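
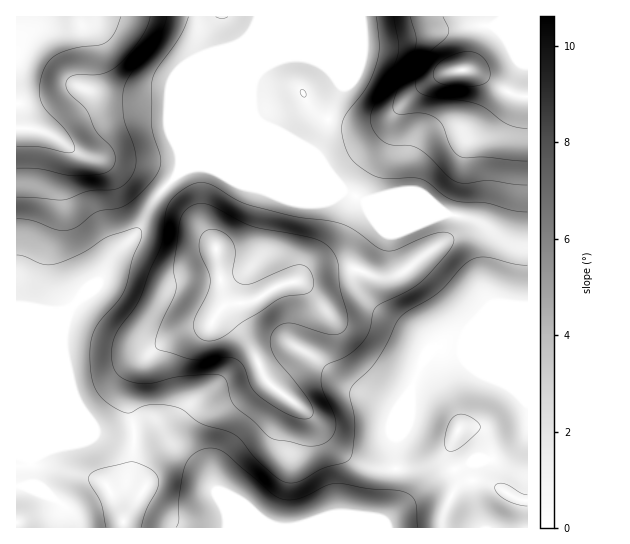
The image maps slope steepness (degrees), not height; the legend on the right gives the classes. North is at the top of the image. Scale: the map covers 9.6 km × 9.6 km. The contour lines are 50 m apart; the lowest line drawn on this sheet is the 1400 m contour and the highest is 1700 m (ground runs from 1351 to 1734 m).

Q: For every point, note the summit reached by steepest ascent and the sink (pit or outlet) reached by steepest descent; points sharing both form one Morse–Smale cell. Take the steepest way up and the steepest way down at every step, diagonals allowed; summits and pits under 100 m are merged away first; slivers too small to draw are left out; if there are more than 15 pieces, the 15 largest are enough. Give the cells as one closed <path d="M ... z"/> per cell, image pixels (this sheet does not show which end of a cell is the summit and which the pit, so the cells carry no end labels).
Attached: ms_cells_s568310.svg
<path d="M206 167l-20 1-13 10-21 25-16 31-21 20-18 31-10 10-10 6-8 9-37 89-1 62 20-13 19-4 24-11 56 2 19 6 35 30 20 35 5 22 136 0 12-4 8-6 8-15 3-13 0-53 15-34 0-13 12-28 14-15 6-2 85 1 0-27-33-14-6-8 0-16 10-31-2-8-11-15-12-7-27-7-9 3-41-1-100-43-72 0z"/><path d="M527 16l-268 0-6 19-44 106-26 28 23-2 19 5 72 0 100 43 41 1 9-3 27 7 18 13 7 14-10 34 0 16 3 5 3 3 32 14z"/><path d="M258 16l-242 1 1 439 14 5 1-62 37-89 8-9 10-6 10-10 18-31 21-20 21-39 52-54 47-112z"/><path d="M451 345l-14 2-14 15-7 13-5 15 0 13-15 34 0 53-3 13-11 18-16 7 162-1 0-180z"/><path d="M103 433l-9 0-24 11-19 4-20 13-10-5-5 1 1 71 211-1-1-14-19-36-30-29-17-11-11-2z"/>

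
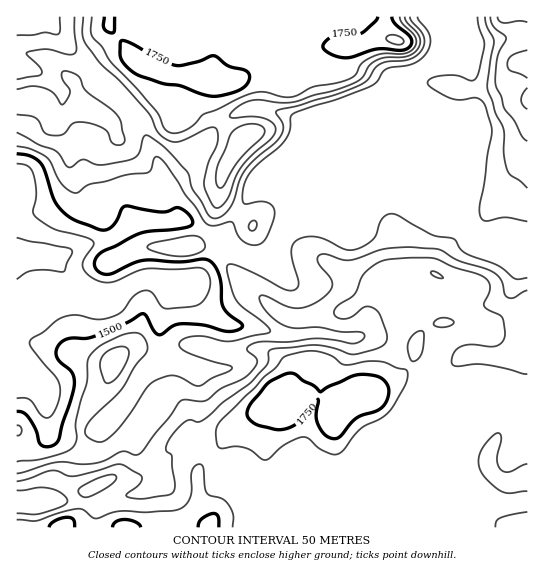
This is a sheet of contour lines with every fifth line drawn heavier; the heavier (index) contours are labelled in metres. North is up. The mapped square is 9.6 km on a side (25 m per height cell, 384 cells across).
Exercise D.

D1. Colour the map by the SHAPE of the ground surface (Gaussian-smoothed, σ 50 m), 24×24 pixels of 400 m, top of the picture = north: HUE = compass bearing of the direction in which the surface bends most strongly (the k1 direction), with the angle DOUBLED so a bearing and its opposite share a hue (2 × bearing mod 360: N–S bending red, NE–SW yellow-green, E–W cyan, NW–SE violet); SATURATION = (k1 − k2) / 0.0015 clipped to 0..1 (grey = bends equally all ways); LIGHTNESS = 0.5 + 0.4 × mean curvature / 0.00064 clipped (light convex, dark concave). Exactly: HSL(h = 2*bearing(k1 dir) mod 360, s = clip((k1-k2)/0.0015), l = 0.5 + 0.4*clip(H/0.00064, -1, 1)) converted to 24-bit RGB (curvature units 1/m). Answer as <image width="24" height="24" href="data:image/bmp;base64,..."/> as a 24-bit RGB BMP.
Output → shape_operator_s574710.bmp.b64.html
<image width="24" height="24" href="data:image/bmp;base64,Qk32BgAAAAAAADYAAAAoAAAAGAAAABgAAAABABgAAAAAAMAGAAATCwAAEwsAAAAAAAAAAAAAHyX/Qnz/+8nmHja3e9bjqpHinHzXjGTRfJC82q6wSkaSi26Tf3+Af4B/f4B/f3+Af3+Af4B/f3+Af3+Ae3eDYICsWsG5c5bJzMYJIjcFb78A+FpQJ2QNSl8dZHA1RC4tx9lPnXg+iVFug3tlen9zf4B9f4B/f4B/gH+Af4CAf3+Af3+AfYB+gXBTkTYhiY8UiF333dD7TKDXX3LX+c/8YVDenWucQkqB3dijTlBvf25qnnloZ5iWbWuSjIRhcIFxf4CAgH+Af3+AgH9/f36AlT2feuS+i3jeRJ8ZK1EbsD4jV3c2lZcvdjJHwW2SUZSPr3xlsGaCbWB0q6NzYHxKYkFMuHZJIqg7eH9+f4B/f3+AiXZ7bIF/XZSsuZFtOnRCreK5IRxyyYlnZJs+SHdsp2t2QId3zI6qSG6ZyIq2pm+kloFtsHx4Ml2FqsW10X6GG1chVH9Wf3+AiWx1inVwUnhataF2X2SI1XJcIh1Hs2F+5ZaJIWZFVmebpJNhRKRUWnu9ZmSkxX7a1KXTpbm6SmW1bWSovXGTzpfPI72DT259l3WDhXaSfpSekJ55X26HkHBNWURqPmxR2I1/2J5vDl5Vw5O9isWsNjdkX6B+R3OU25zD1Kq7eGukTH+yqpfGs63I2ZzUI22Oa6mphoivgXqgkImocm21fWNqiUCBTK9uSn279N7XL26EIXAujV8qX0YoW24eFigNPWYV2ptkxW6eT7WXO7u7t5KrrlORzFFyP4JYWHhOeoVidpBUdFNHcXOiT4zEudXcL4m43Ku57KzmJTbGooDOrsDkoMDwkov3meH8Avc//PsK9CsTWScRalAnkzRCyrCckVp/b25Sd3VPiaRgTWSMinl/X4RlfJhSUIViTHlW1YRiKC+FbrJ/pKJVXB8YMSkJPCMC7voFK+0MsRYip75JMXZoZ612dKRwxHvSmJfYj6TNjZm4Qzx7gXJ7g49+dqKCe15PP08ysbxxulSFb3ZJeEdmtz2rqYW1pOvhbsnOjEyYcGC01pnCgV6sW5diZ4pegX88eVYmjp40OJVGXja9e4Gfj66sii9cmhUgdbwhE1MKh1ojcnc+RlEyeTpQwe/OZ8KUYixHf1xGZnpMcZxZrYCstHmVj0mRYaTLqtXt09nwlZrZHWd5hYokaUwhLCWXoaHn8dX2xmTkviPG7E8tEJtcNv+osJoqdVM1W0d+l6+wmtLRVJ7ZkILBopzNiJjfqNffP59GckoheRsXfVlckWeiiWKjX4M+Nm0SKoEJUVfZj6Tvnqj7/63+dy1LwiZqV9hcLoKJY8JstIgzU0EmRWMkpY8xaK46eIpArzZPgFNmeoBzgH13d3Wun2qjqHyihsS7iYq4RW0mb3YhTFMZYAkX3P9XBNi/5cDQP1KPfYBogHt2gH9/SnqBndGLkzQzeFNLcoBesUyUmXdfhWJXWlF2pVOBor96j5tleWpVXVyIoK6PWiB6YYy2+vLRAF9Zm4A/kFV9f4B/f4B/f4B/f4B/f4JfgHx7gIB/f3+AQ1GLv4mRdnmVTzNPi1BRztackFZ3iYNiUoBaSaqQVi2ZPKm/+9/Qo2AWHlhFf4B/f3+Af4B/f4B/f4B/gIB/f4CAf3+Af3+APEl0upyCind8ZzBpLbw9ncl0b1epvpK3lMmvMA06gd1HI29iy11Y/8zXGHxGFWU2f4B/f4B/f4B/f4B/f4B/gIB/gIB/f4CAPk94t4R8pGtpWXPFssnTbJ6vS2RIhL54p1i/mQ277e7EJ41qEYBd9Nb169H6N3b/UWN+f4B/f4B/f4B/f4B/f4B/f3+AgIB/WV18hjcuvJdqZMC3SsB1l0y1sdfkd73dNwMoSeBZk9GH2i6ie7YeETMAMyIATBcAFi4FKkkNYn1Tf4B/gIB/f4B/gHl4fmpBSSBQuF1soMCUq5ro5zHjc69In68+LAcWv6gvg81QjjU+ncRnrYrWwafmRH/s3tT3zK/xxY32Q8YAAHAUUpWCilujjjjVu9LqIgzVydp4aK5fX1kgX7wujcLQnR5vmC2wu+nXp9fnXYDYopfUdrbLtnfLj0u4VnCKzoykdE6P6oyI1DgVJi0GGUIAN41Bi31NISBZ3ZSKqoq4d5XRZM6OVw1DtT1ObdiShc2Uek9McWpUWXRPupVea0xJgmxiZ4OConGlnHvFtarc7pv/28z/zPv/AEJ5f39/LzZhZsUgvrladnVGgWxNLSZtzqehrdeYbnJTe2lqgXNycIhriHZgfHaAkpF9coJ+Wn1kgnxdkYJcS31nrf9wqoMAZApof3+APhJy89y0KdeX"/>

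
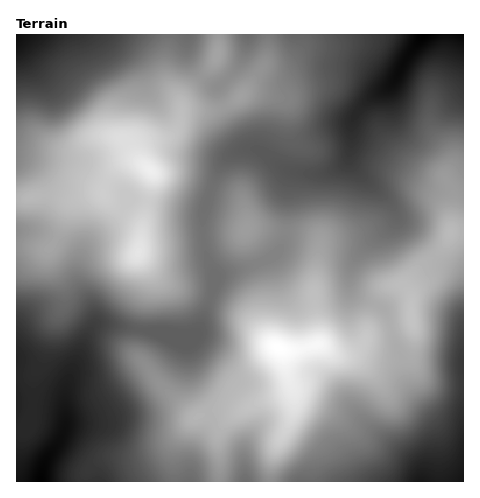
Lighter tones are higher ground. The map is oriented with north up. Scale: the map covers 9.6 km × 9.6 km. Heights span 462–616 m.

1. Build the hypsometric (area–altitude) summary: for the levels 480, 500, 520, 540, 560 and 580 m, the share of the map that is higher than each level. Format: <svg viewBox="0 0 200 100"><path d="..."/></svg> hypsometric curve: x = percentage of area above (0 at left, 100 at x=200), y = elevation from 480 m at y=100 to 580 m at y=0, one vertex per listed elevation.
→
<svg viewBox="0 0 200 100"><path d="M193 100l-23-20-29-20-40-20-44-20-37-20"/></svg>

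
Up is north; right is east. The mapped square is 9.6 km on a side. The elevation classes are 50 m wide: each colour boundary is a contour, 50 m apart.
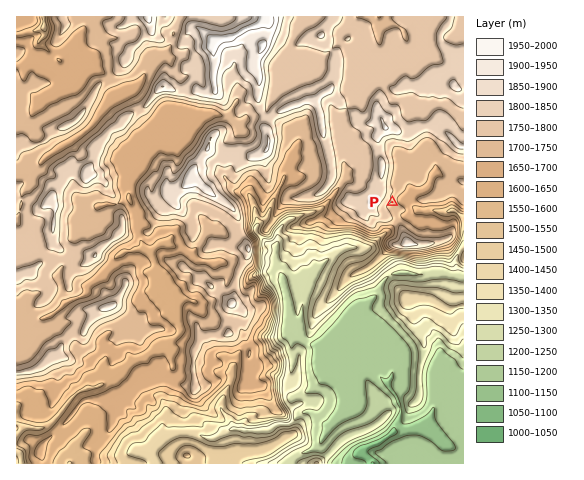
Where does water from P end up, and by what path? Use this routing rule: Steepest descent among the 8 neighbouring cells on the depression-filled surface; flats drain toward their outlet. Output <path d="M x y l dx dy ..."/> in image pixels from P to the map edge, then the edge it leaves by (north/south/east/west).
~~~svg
<path d="M392 202l13-1 4 3 10 6 37 1 7 6"/>
exit: east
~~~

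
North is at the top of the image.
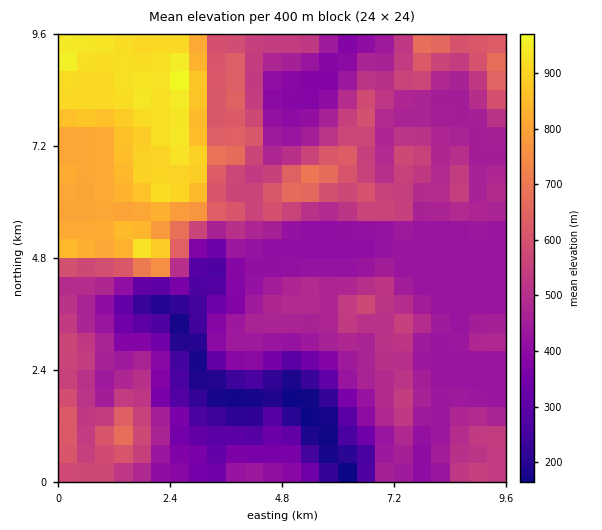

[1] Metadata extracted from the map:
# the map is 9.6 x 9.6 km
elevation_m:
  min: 160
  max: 1000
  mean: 520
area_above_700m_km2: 15.5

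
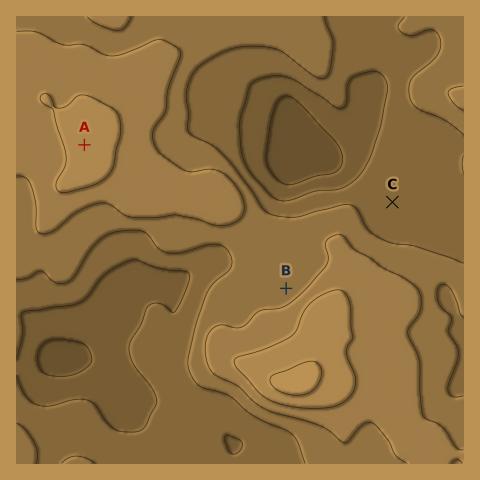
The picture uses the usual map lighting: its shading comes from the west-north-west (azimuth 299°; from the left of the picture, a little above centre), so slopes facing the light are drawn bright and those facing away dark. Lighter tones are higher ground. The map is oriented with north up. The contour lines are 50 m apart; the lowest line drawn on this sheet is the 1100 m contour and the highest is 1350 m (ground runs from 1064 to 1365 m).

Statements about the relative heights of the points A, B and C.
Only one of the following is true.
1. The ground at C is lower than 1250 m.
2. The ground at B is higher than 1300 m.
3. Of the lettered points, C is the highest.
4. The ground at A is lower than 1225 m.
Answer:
1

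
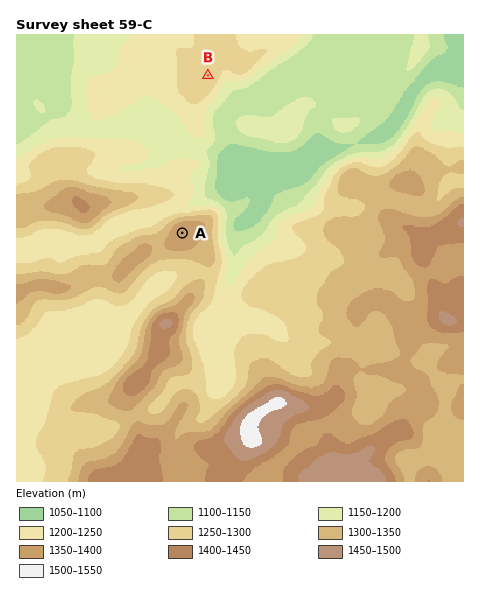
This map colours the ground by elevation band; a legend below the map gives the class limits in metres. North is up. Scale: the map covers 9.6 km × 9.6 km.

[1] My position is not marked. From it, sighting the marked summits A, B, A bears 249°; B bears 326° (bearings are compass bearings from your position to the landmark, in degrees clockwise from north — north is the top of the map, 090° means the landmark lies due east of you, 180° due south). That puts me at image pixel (287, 193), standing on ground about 1110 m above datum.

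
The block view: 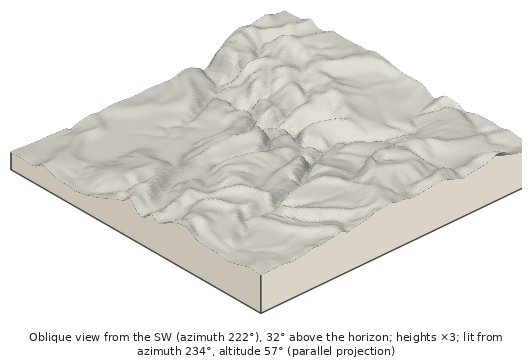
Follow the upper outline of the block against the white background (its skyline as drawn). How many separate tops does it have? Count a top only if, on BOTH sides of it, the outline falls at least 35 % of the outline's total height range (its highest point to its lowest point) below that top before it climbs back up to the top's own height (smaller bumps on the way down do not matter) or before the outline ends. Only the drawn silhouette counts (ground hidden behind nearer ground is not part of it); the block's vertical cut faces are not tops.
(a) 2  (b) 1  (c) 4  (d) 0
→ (b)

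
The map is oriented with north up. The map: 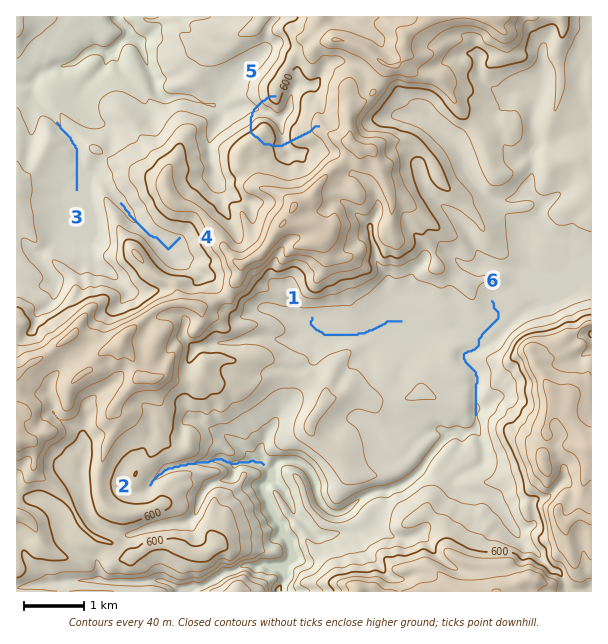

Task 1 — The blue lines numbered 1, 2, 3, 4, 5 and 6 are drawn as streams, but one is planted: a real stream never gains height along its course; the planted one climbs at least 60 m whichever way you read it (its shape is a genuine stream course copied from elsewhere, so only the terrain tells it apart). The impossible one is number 5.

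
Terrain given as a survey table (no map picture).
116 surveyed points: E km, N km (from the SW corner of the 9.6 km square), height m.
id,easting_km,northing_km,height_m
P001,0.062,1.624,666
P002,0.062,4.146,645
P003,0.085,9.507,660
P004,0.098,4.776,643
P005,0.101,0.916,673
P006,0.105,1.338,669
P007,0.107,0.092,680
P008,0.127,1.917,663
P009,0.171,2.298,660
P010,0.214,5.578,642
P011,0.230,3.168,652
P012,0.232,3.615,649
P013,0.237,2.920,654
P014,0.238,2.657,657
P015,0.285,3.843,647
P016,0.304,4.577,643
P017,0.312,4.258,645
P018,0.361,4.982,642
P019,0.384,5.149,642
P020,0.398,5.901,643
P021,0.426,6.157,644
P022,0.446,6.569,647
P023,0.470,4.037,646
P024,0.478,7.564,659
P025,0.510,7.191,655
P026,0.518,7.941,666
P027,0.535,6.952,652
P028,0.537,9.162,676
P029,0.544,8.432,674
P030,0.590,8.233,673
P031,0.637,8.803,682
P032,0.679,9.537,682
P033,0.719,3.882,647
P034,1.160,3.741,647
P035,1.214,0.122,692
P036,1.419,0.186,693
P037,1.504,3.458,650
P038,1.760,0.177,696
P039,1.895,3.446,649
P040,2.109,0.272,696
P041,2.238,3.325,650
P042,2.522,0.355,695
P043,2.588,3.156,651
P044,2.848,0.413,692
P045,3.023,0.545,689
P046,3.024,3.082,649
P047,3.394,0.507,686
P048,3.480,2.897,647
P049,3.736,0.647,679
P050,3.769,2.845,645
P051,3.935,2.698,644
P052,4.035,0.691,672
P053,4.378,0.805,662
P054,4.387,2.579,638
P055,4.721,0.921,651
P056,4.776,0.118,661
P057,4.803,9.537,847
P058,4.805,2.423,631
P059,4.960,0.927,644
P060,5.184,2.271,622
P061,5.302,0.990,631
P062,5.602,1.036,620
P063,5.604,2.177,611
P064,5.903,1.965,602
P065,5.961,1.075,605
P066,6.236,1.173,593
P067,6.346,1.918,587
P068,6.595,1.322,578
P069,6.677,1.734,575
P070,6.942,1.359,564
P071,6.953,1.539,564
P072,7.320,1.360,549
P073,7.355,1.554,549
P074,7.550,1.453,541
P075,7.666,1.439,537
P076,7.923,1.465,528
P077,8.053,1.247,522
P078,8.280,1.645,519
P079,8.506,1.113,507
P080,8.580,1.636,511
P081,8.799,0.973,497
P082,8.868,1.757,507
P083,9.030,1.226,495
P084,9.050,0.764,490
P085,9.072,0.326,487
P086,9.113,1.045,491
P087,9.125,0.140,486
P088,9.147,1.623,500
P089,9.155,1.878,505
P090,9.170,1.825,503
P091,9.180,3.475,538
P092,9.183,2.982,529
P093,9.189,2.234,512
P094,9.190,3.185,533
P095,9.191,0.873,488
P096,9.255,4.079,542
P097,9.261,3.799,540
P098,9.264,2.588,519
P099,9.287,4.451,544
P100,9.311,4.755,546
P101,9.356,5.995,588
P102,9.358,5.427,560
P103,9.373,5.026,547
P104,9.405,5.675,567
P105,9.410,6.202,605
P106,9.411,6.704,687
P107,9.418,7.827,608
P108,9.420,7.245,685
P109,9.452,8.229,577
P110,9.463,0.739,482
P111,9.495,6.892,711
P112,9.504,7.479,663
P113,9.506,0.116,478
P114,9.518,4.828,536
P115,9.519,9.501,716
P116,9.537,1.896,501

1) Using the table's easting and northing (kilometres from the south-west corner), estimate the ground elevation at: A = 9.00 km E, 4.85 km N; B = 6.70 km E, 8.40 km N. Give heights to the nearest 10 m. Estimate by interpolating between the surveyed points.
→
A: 570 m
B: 750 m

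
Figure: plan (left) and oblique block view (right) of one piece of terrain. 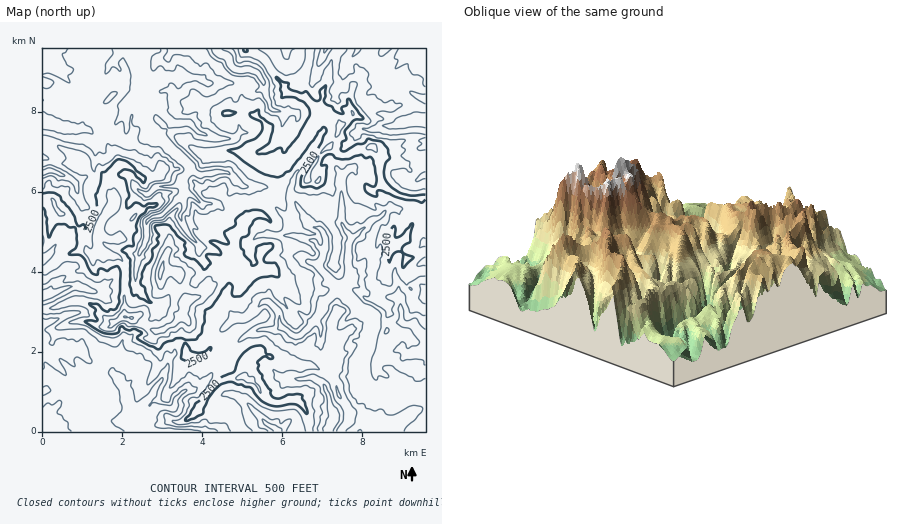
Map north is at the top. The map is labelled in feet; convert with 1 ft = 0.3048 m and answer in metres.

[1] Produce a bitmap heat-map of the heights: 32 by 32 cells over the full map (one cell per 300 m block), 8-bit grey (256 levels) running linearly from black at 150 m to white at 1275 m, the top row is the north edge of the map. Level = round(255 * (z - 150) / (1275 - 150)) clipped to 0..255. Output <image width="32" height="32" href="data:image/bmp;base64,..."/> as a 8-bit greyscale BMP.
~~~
<image width="32" height="32" href="data:image/bmp;base64,Qk02CAAAAAAAADYEAAAoAAAAIAAAACAAAAABAAgAAAAAAAAEAAATCwAAEwsAAAABAAAAAAAAAAAAAAEBAQACAgIAAwMDAAQEBAAFBQUABgYGAAcHBwAICAgACQkJAAoKCgALCwsADAwMAA0NDQAODg4ADw8PABAQEAAREREAEhISABMTEwAUFBQAFRUVABYWFgAXFxcAGBgYABkZGQAaGhoAGxsbABwcHAAdHR0AHh4eAB8fHwAgICAAISEhACIiIgAjIyMAJCQkACUlJQAmJiYAJycnACgoKAApKSkAKioqACsrKwAsLCwALS0tAC4uLgAvLy8AMDAwADExMQAyMjIAMzMzADQ0NAA1NTUANjY2ADc3NwA4ODgAOTk5ADo6OgA7OzsAPDw8AD09PQA+Pj4APz8/AEBAQABBQUEAQkJCAENDQwBEREQARUVFAEZGRgBHR0cASEhIAElJSQBKSkoAS0tLAExMTABNTU0ATk5OAE9PTwBQUFAAUVFRAFJSUgBTU1MAVFRUAFVVVQBWVlYAV1dXAFhYWABZWVkAWlpaAFtbWwBcXFwAXV1dAF5eXgBfX18AYGBgAGFhYQBiYmIAY2NjAGRkZABlZWUAZmZmAGdnZwBoaGgAaWlpAGpqagBra2sAbGxsAG1tbQBubm4Ab29vAHBwcABxcXEAcnJyAHNzcwB0dHQAdXV1AHZ2dgB3d3cAeHh4AHl5eQB6enoAe3t7AHx8fAB9fX0Afn5+AH9/fwCAgIAAgYGBAIKCggCDg4MAhISEAIWFhQCGhoYAh4eHAIiIiACJiYkAioqKAIuLiwCMjIwAjY2NAI6OjgCPj48AkJCQAJGRkQCSkpIAk5OTAJSUlACVlZUAlpaWAJeXlwCYmJgAmZmZAJqamgCbm5sAnJycAJ2dnQCenp4An5+fAKCgoAChoaEAoqKiAKOjowCkpKQApaWlAKampgCnp6cAqKioAKmpqQCqqqoAq6urAKysrACtra0Arq6uAK+vrwCwsLAAsbGxALKysgCzs7MAtLS0ALW1tQC2trYAt7e3ALi4uAC5ubkAurq6ALu7uwC8vLwAvb29AL6+vgC/v78AwMDAAMHBwQDCwsIAw8PDAMTExADFxcUAxsbGAMfHxwDIyMgAycnJAMrKygDLy8sAzMzMAM3NzQDOzs4Az8/PANDQ0ADR0dEA0tLSANPT0wDU1NQA1dXVANbW1gDX19cA2NjYANnZ2QDa2toA29vbANzc3ADd3d0A3t7eAN/f3wDg4OAA4eHhAOLi4gDj4+MA5OTkAOXl5QDm5uYA5+fnAOjo6ADp6ekA6urqAOvr6wDs7OwA7e3tAO7u7gDv7+8A8PDwAPHx8QDy8vIA8/PzAPT09AD19fUA9vb2APf39wD4+PgA+fn5APr6+gD7+/sA/Pz8AP39/QD+/v4A////ABMcJi8yLh0LBx43TEtLWmp7XjYpRGFqJilOMTctLCMXGCIqMjgwIA0LGDpLjYJ+f29NSF1bb3I3G1Y9MScjKyMlJTE3PDYjFRcjNzBzjnFvYFuKkpGRazo/TSANDAgOECQuNjg7OBsgNiNYOj9qgG1zjJ17dHdqM1owCAMEBAMELi8vMzQrGSo8PktuXGV6kKiriGhXT0NLWSECGB4TGycjHycrLS0sNDxTUX9/fHaAmJh/dXNwaWFfJgMiJycuKgsQExowOTlCT29kgZGHgXiFno58a2JaVWM5BhkxJhgRGhseJT9RTWKQqoyEiX57eG13eGBEPU9DYkAUDDcsKRkkQ0VLf66Mja3Nx6+whm9tcl9ONigsKDZSTSkFNzglFCo2UW6QttPgwqm93cKNd2deYm09VE0eKlQrFwUzLSc1UmdncYZ4oa2qmKvWy56Ec3VdTkRiXjwPQR0LKk41RlYXLlRVUWGQj4a1tMnNwpyCjXRebHJnRyQNCTBRVD5UREI4QExnZ4uAkc3Nza2wq5OZjn6Bd2NJHxIOK1tsXGtVb1xcdJOJkXyJ0OLUr5OepJiUmI5tVjcdQxguWHdyfXFje3qUuLiodWis16iGfJGcmIeNeVw6Lh9NG0ZXdoKKc3JxhaO6saGBTY3EnWxoh4+MeY17X002G00fTmB4k4VugHeEkrGwspROgaVzVHmCjZN7Z2JPQjklTSQsVniLi3eNlZGCpqyioklVcj1egIKCkY2BemBIN0pDQUU+XnuChZiohWmLvKaZilsvLk5UZnSDiYNtYkdTW05QYGJUZHSAno9nY4myroBecUoVKFNpbnFxcnNgWmJiWF12fnqDh4ptZE5nhaWeaWpFNxM2WGReRlppdGt/lIRhaX2MlHdfXTExUm93loyCgndgJBgkKDNXd4iQgXyolWdjb4GJZWBNR2BzfV1pj3dcX1EYJGZlZH6PkI+XfpeLenl1iZd2aF5aZ2dbQUlPRjcxESRic3iAjY+KiY2WgKOakJyql3VfS0w9MTMvPTgzFgodTEs3P1Jpg5J/g5GPj6R8bHplW1dIExIYHzM5KCIKFSAgI0Vne298jHx0gJWPqpBgSy4fHR4hNT03Oj0cFgUZGjlCWXeIgol5WVpslZ2Xn4ZWQzYkHCw0Ozc+RCULBQ0lQlJTX3BwcFtmeoWWjm6GXk5HRDknJy0vNj1BQBcCEiguQjc+UFxaOXGPhHaEWmhZQz02LCchIic1OzI3GwMMEQ8cIDlHREEzfHd5ZXVaTlRBNTYsJBQYJTA4IicPCCgzJjpCTCcoL2RnV2dnWVY1RTkxJiIYDB0oLjIsEQUHJEZIT08gH2V4bVhBXWw4VzcvMCQjFw4="/>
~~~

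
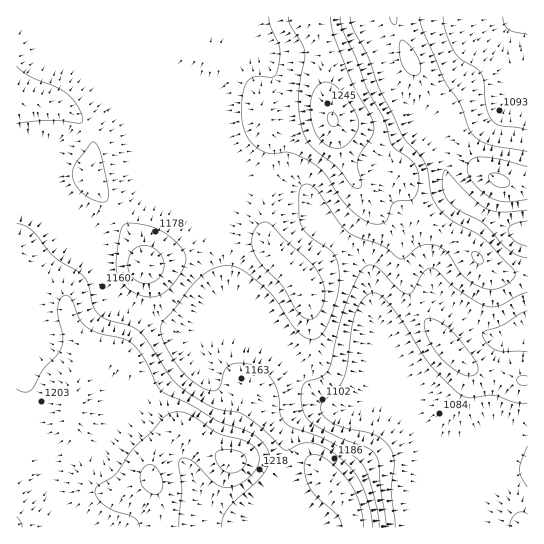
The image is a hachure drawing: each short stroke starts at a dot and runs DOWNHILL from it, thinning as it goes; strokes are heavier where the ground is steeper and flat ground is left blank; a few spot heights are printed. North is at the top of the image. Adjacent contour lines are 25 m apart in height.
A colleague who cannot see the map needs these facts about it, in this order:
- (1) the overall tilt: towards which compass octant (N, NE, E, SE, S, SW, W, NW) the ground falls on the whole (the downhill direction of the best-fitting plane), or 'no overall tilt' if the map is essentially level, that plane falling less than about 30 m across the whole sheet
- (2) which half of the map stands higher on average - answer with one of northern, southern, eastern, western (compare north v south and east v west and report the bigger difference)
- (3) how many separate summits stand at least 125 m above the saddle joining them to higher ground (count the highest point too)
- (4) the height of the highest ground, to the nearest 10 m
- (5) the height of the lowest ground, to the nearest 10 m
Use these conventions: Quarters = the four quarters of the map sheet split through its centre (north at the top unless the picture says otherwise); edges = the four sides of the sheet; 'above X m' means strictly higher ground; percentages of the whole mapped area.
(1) Overall the map slopes down towards the east.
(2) Taken as a whole, the western half is higher than the eastern.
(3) Counting only tops that stand 125 m proud, the map has 1 summit.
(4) About 1260 m is the highest elevation on the sheet.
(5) The lowest ground is at about 1070 m.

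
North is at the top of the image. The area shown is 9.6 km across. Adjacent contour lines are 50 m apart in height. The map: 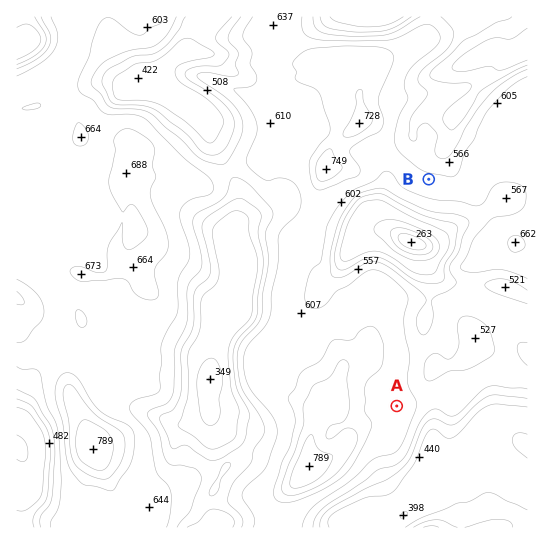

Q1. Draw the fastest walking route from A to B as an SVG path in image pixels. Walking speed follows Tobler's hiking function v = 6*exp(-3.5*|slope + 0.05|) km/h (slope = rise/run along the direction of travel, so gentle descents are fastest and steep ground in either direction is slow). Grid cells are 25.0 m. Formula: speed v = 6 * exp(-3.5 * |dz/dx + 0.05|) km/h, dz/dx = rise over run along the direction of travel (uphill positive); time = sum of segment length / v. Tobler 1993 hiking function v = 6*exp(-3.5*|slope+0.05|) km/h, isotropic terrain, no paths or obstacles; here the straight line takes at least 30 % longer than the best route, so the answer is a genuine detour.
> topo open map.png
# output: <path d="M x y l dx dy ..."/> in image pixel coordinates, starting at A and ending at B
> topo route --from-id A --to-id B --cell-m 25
<path d="M397 406l10-21 0-4 34-67 0-15 2-5 6-5 2-6 0-2-4-8 0-7 10-19 0-22-3-6-11-10-14-30"/>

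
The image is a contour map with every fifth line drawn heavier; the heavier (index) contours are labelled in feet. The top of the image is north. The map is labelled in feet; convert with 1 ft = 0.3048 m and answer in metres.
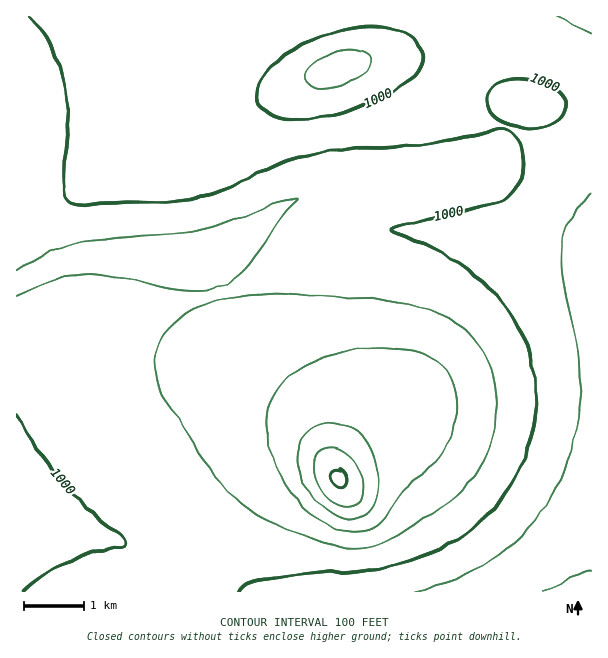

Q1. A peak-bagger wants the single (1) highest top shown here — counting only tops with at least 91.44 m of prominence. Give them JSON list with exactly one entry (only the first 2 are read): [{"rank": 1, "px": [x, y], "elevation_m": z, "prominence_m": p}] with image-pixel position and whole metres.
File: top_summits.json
[{"rank": 1, "px": [339, 480], "elevation_m": 461, "prominence_m": 219}]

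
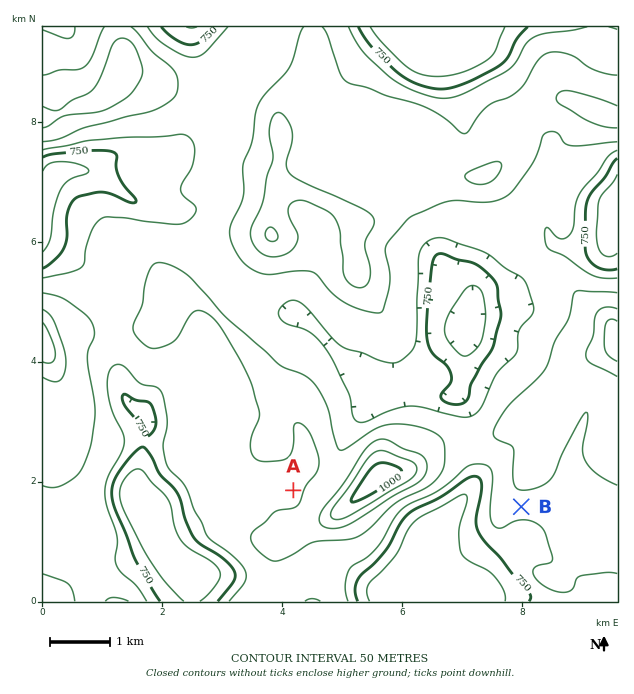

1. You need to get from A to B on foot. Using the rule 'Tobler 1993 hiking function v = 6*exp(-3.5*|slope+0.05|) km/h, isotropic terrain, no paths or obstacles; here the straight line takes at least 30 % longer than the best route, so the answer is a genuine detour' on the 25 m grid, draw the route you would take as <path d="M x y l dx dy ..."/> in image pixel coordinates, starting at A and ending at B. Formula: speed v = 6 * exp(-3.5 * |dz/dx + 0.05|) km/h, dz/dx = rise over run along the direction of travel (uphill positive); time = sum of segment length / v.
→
<path d="M293 490l51-25 21-21 15-8 11 0 12 6 24 0 15 8 19 0 27 13 6 6 14 27 7 8 6 3"/>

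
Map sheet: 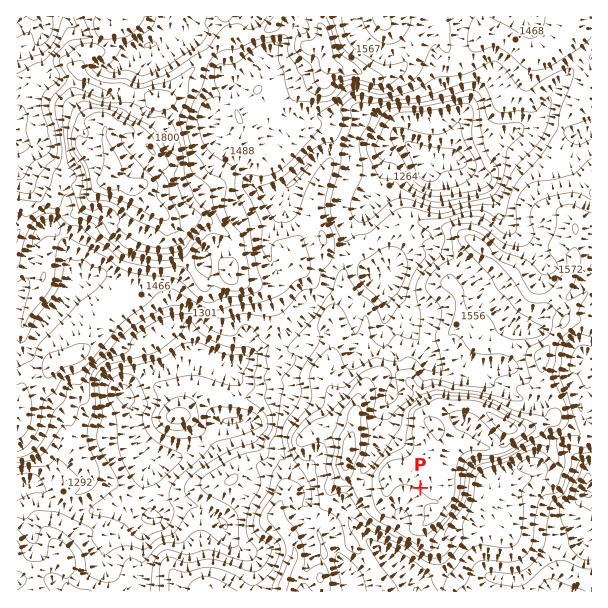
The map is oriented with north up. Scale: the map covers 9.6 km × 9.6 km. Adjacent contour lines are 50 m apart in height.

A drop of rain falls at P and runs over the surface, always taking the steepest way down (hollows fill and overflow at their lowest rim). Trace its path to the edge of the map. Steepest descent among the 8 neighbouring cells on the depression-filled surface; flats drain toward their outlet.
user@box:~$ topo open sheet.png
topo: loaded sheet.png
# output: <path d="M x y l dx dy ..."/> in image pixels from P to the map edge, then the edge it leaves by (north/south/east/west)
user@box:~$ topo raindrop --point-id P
<path d="M420 488l-18 19 0 17-16 16 0 14 16 18 0 1 11 11 0 1 4 6"/>
exit: south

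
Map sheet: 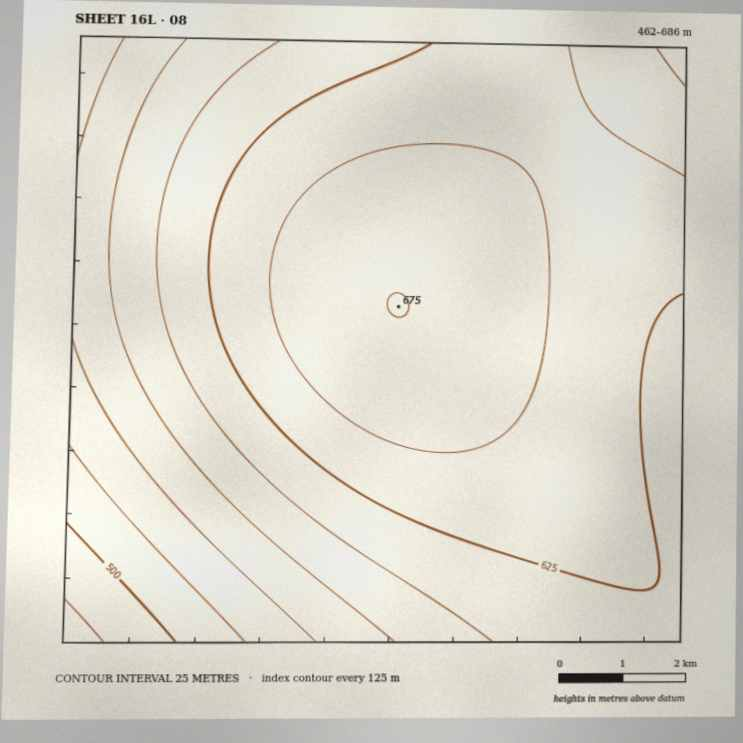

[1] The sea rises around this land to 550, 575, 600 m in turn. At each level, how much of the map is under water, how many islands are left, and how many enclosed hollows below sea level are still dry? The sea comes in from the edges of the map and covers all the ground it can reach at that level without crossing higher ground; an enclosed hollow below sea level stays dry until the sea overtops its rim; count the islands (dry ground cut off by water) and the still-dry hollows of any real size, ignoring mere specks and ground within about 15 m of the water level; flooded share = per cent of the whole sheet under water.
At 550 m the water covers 9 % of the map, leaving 0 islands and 0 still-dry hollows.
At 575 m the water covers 17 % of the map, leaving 0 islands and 0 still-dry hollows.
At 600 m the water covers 27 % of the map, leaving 0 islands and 0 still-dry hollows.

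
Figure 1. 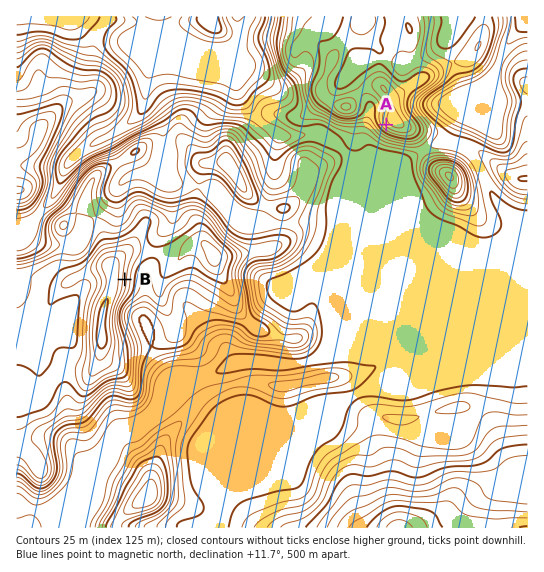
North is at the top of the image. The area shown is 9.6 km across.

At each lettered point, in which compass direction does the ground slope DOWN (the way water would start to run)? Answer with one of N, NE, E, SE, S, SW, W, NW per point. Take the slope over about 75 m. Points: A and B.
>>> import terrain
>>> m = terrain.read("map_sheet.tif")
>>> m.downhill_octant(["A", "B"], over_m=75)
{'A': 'SW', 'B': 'E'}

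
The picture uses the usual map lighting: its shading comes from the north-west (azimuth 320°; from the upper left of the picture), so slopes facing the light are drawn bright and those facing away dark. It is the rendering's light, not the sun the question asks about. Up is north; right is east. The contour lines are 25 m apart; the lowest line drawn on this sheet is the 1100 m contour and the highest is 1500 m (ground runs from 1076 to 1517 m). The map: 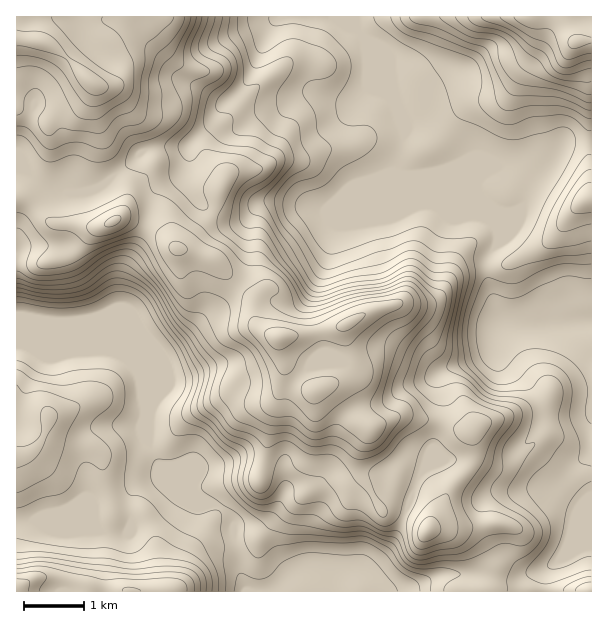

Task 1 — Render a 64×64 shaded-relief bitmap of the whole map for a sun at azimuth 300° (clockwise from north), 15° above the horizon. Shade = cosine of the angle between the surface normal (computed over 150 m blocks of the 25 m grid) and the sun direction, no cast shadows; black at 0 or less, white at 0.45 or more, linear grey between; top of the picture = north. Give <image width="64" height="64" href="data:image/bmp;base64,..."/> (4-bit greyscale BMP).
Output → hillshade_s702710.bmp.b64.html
<image width="64" height="64" href="data:image/bmp;base64,Qk12CAAAAAAAAHYAAAAoAAAAQAAAAEAAAAABAAQAAAAAAAAIAAATCwAAEwsAABAAAAAAAAAAAAAAABEREQAiIiIAMzMzAERERABVVVUAZmZmAHd3dwCIiIgAmZmZAKqqqgC7u7sAzMzMAN3d3QDu7u4A////AIZWeJmavMu7qXQiJFeIiZmZmZmZmZmry6qpmHiZq97uuXeJqqq8zMzLlkM0aId4mZmZmZmZmImqqZmYd4ibze7tyqq7u7vN3cyoZUV4h3eJmZmZmZqoZWeIiZhlZomsze7cu7u7urzMu6l2ZnmHZ3iIiIiJm8pjNFVniHZEV5qrzMu7u7uqq7qpmYd3iZdmZnd3d4ib3YMkREVnd1M1iZmqqqqqqpmrupmZh3ial2ZlZmVVZ3jPtjRERFZ3UyR4mZmZmZmZiJqpmJmYeJuph3ZmZURXZq7pVVVWZmdkNGiZmZmZmZmIiZmImZmImqmYd3iHVGh1ffyGZniYh2ZVaJmIiZmZmZiJmIiZmYiamImHeJmHiYVr7Zh2eamYh3d4mWd4iJmZmJmIiJmZmamFaadnmpiZl2nNqGVomYiIiHiJZmd3iJmIiYiJmZmau4RIqXeKqZmHaLy5ZFaHd4iIiIhmZ3Z4mIeIiJmZmqzdlTaqmJqpmIh3m7qFRGZmd4iIiHdndniIdneImZmazf+3RomYmqmIiHeKu6dDRVVneIiId3dmeIh2d3iZmZrN/9hniYiJqXd4h4maqXRFZlZ3eImHdmZ4iHZneIiJmrzv2WeZh4mYZVeHeJmqhkRndmZ3iZh2ZniIdmeJh3iaqrzJZpmGaJljJGd4mZmGM1eHZmZ4qpdmeIiHeJmYd5qpialmiYVXmYQRNneJmYYyNoh2ZmeqqGZniId4mql3i7qHmGV5hVeJlzEkVomphkIkaIdmZ6qoZWZ3d3iaupiKu4iIdnmWV5mYZDRWeaqYZDNHh2Z3qql2ZmZWeJrMuqq7qZl2eZdWiZiHZVeJq6mHVEZ3ZWequoiHdlVnib3u26qqupeJl1Vnh3iXZ5q7qaqXZ4dVZ5q6mZmHZVeZrf/+uqvMqJqXZVZlVoh3mrqIm8uZl1Rnmqqqqph2Z5mb7//ams25mql2ZmQjZ3iaunaLzLuoZWeJqru7qYd4mZrP/+yqvcmJqph3ZCI0V5qpdnq8zLl2d4iau7u6mIiZms3u7Lq8uXiZmZh2MjM1aIdmirvMuYd4mJmqqqqZmZmb3cy7u8y4d4mZmHZTMzRVVVaJq7uqmIiZmZmZmZmZmZvdypmau6dmeIiHdmQzNFMiRomqqqmZmJmZmZmZmZmZrN3LqZm7p2ZniHZWZUM0QxI2iZqqqZmZmZmZmZmZmZq8zLu7qru5d3iIdURVUyNBATaJmZmZmZmZmZmZmZmZq8y6qrzMu7uqu7uWQ0RTIzEANoiZmZmZmYiIh4iImZm93amZrNyqqqve7sp1REMiMAAleIiIiIiId2ZVVWeIms3tqHibzKiIec///sqHVDMxABR4iIiIiIhlVDMiJFeJveyXeJq7mIdVnf///+ymRFQAA2iHd4iIiGVDMiERNXm93Jd4iZqphkNr//////pmhyADaIdmeIiIdlMzIQE1eazLh3iIiaqGQ1nf/u7//HeaYhNodlVneIipdUMhATaKvLqHiIeJqoZEV73d3e/9mKuFNYmHZVZnd8yodkEAJYrMuXeIh3mpdVVXm8zMzv2Ym5dWmph2VVZmvMqZdRAUesy5h4mHeahlVWeavMy83KiaqGaKuph1VWarupmYQQJYvLqIiYiJqFVmZ4mru7zMqZqph3mru5hmZqqpiJqEITarupiIiImoVWZniZqqu8ypmaqYiJrMyodmqqmZq7ljJYq6mIdmeahVZ3iJmZmqu6mJmqmJmbzcl2aaqqqs3bdEiqmImGVXmFVniImZmZmaqZmZmZmZrN7JdomZmqvN23V5qIiZdDV3VGeIiZmZmZmZmZmZmYmb3uuHeIiZmqzcl3mYiJl0I1VEVneImZmZmZmZmZmZiJrO/sqIiImZmruoiIiJqoUiMyJFZniJmZmZmZmZmZmYiazv7JmIiIiImpiHeJqqp0MyATVWZniZmZmZmZmZmZmJq9/tmZiIiIeJmYdnirupdmQQJFVWZ4iJmYiZmZmZmZmazu2ZmHeIh2aJmGaKu7qYh1M1ZVZnd4iZiIiJmZmZmIm93ZmYZniHVFiYZoqqu6mZhlZ3Z3d3eImYiIiJmYiIiKvMmqhmeIdTRndleamaupmYZniIiId4iZmIiIiYiIiImruaqGZnd1RFVURHiImqmJl2eIiZiIiJmZiIiIiHd4iKqompeHd2VVVVQzRoh4mYiYdniJmYiImZmYiImHZnd3mpeKmZmGVFZlZlMkeId4iJmHd4mZmIiZmZmZmYdmZmeJl4qqqodUVVVnZSJYmHd3iIh3eJmYiZmZmZmamGZmZniHiaqql1RERGZ2QjWJh3d4iHd4iZmZmZmaqqupdmZneIeJqruoZUQ0VmZTM1eYZmd4d3eImZmZmZqqu7qHZmd4h3iau6h3ZDNWZmVCJImGZnd3ZniZmZmZmqq8yph3dmd3eJq7qIiGQ0Vnd2Qiaqh2Z4dmeJmZmZmZmrzLmImXVWd4iaqYiZhTNFZ4h0NIu5d4iHZ4mZmZmZmavcupm7lUR3eIiIiJmGVERFeJdEesuYiYd3iZmZmYiIisy6may3RHiId3iJmHdlUyJGh2Vpu6mZiIiJmZiIiId4q7upm8l2mZh3eJmYd3ZTECNWZmirupmIiJmZmHeIiHZompiKu5iZmYeImZiId2QQAjRWeJqqmZiZmZqpd3iZhmeJmHmqqYmZiIiJmIiHdSABI0V3iamZmZmaq7qHeJmYd4iHeJmZ"/>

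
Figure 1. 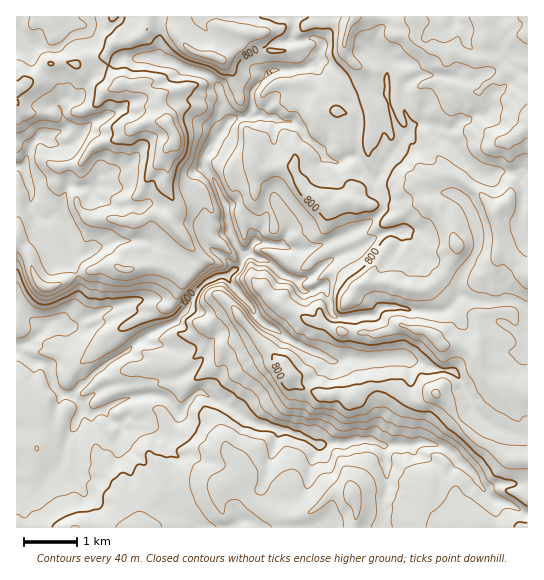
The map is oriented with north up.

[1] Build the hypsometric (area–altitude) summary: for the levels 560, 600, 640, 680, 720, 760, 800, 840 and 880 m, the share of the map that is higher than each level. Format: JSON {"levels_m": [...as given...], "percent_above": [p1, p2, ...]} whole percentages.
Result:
{"levels_m": [560, 600, 640, 680, 720, 760, 800, 840, 880], "percent_above": [91, 86, 80, 73, 62, 48, 32, 17, 4]}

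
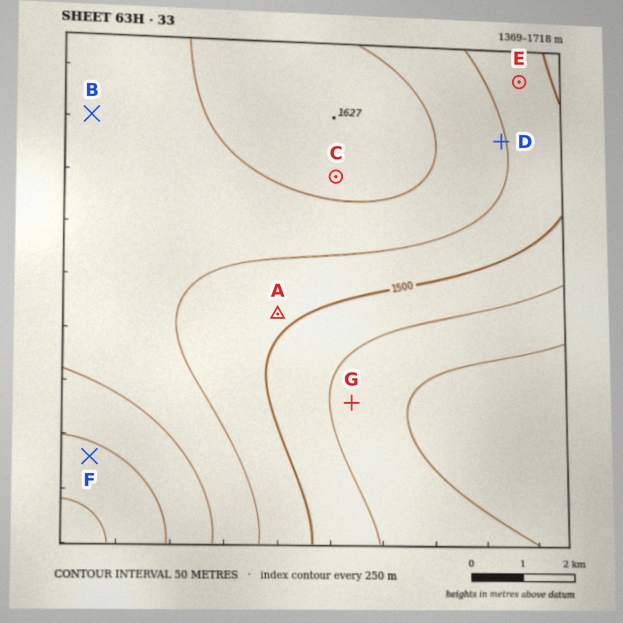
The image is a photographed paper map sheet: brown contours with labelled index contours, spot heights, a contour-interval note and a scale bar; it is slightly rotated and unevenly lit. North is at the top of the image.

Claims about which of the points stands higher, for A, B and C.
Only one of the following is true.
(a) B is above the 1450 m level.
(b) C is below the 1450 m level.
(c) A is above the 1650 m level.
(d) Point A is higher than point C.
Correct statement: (a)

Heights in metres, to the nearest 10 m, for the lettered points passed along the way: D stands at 1550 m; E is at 1520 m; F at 1660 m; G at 1430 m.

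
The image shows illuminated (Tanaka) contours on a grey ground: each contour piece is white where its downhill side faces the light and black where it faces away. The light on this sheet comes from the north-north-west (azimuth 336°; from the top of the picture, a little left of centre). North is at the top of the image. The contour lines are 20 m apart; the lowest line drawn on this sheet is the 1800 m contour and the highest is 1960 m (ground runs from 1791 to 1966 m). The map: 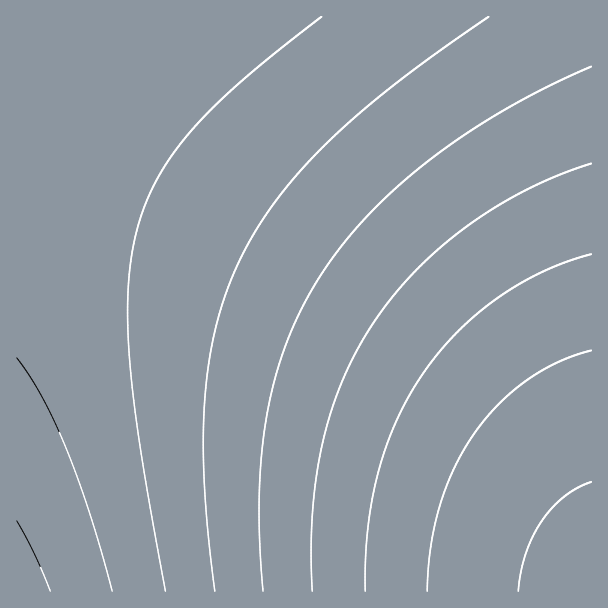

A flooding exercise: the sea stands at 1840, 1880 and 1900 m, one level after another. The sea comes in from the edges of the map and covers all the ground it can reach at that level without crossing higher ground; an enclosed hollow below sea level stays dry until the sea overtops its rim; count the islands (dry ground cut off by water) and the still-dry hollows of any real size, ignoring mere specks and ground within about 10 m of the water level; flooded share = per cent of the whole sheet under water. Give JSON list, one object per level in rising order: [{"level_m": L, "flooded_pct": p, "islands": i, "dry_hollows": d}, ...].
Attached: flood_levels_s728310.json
[{"level_m": 1840, "flooded_pct": 26, "islands": 0, "dry_hollows": 0}, {"level_m": 1880, "flooded_pct": 59, "islands": 0, "dry_hollows": 0}, {"level_m": 1900, "flooded_pct": 72, "islands": 0, "dry_hollows": 0}]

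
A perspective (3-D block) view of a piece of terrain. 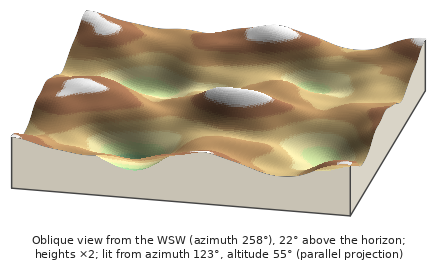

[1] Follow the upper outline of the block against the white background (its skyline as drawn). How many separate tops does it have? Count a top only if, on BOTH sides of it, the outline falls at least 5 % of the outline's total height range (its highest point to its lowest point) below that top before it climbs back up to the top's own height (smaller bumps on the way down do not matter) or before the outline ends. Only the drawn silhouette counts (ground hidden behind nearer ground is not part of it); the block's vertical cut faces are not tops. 2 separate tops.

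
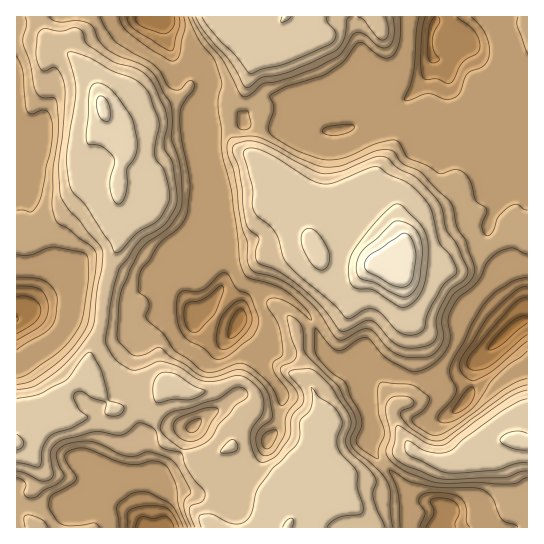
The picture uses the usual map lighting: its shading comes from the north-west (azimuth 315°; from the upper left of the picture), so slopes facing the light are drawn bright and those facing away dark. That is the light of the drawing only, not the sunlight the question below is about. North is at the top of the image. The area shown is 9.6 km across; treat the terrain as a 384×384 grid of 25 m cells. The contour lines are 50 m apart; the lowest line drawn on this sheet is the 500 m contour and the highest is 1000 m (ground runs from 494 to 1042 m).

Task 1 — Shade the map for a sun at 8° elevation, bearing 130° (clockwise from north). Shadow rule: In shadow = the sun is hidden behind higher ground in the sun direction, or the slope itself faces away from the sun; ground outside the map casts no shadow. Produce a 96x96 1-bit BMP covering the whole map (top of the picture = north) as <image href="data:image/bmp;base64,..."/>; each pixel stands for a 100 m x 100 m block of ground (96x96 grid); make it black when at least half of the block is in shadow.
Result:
<image width="96" height="96" href="data:image/bmp;base64,Qk2+BAAAAAAAAD4AAAAoAAAAYAAAAGAAAAABAAEAAAAAAIAEAAATCwAAEwsAAAIAAAAAAAAA////AAAAAAAAfAAHwADAAAAAQAAAEAAPwGDgAAAA+AAAAAAPwHDgAAAA+AAAAAAf8HAAAAAA+AAAAAAf8DAAAAAA8AAAAAAf8AAAAAAAAAAAAAA/8AAAAAAAAAAAAAB/gAAAAAAAAAAAAAB+AAAAAAAAAAAAAAB8AAAAAAAAAAAAAAAwAAIAAAAAAAAAAAAAAAeAAAAAAAAAAAAAAAfAAAAAAAAAAAAAAAfgAAYAAAAAAAAA8AfgAB8DwAAAAAAB/AfwAD8H4AAAAAAD/gf4AD+P8AAAAAAD/gf4AH8f+H4AAAAD/gP4AH8//n4AAAAD/wH4AH4//3gAAAAB/4D4AHw//+AAAAAAf8D8APwf/+AAAAAAH8D+APwP//AAAAAAA/D+AP4H//wAAAAAAPH+AP4H///4AAAAACH+AH8H///8AAAAAAH8AH+D////AAAAPwHwAGAD////gADAf8PgAAAB////wAHgf+P+AAAA//z/4AP8/+P+AAAAf/j/8Af9/8P8AAAAP/7/+Afh/8PwAAAAH///+Afh/8fgAAAAH////APA///gAAAAB////AAA5//wAAAAAP///gAA4/zwAAAAAH///gAA8/zwAAAAAD///gAA+fzgAAAAABj//wAAefwAAAAAAAD//wAAfPgAAAAAAAD//wAAHHgAAAAAAAD//wAADjkAAAAAAAD//wAABgMAAAAAAAD//wAAAwAAAAAAAAB//wAAAQAAAAAAAAAB/wAAAAAAAgAAAAAB/4AAAAAABwAAAAAA/4AAAAAAB4AAAAAA/4AAADAAB8AAAAAA/4AAAHgAD/AAAAAAf8AAAPgAD/wAAAAAP4AAAPwAH/4AAAAADgAAAfwEH/8AAAAAAAAAAfAMH/+AAAAAAAAAA+AIP/+AAAAAAAAAA+AAP/+AAAAAAAAAA/AAH/4AAAAAAAAAA/AAD/4AAAAMAAAAA/AAB/4AAAAOAAAAB/AAAf4AAAAPAAAAB/AAAH4AAAAfgAAAD/AAAAAAAAAfgAAAD/AAAAAAAAAfwAAAH+AAAAAAAAAfwAAAH+AAfAAAwAA/gAAAH+AA/wAAwAA/gAAAP+AB/8BAAAB/gAAAP+AD//AAAAB/wAAAP8AP//gAAAB/wAAAP8AP//wAAAD/wAAAP/8f//wAAAD/wAAAP/4f//wAAAD/2AAAP/wP//gAAAD/+AAAP/gD/8AAAAD//AAAP/gB/wAAAAD//gAAP4AAMAAAAAD//gAAfgAAAAAAAAD//gAAeAAAAAAAAAB//wAAAAAAAAAAAAAP/wAAAAAAAAAwAAAD/wAAAAAAAAAYcABx/wAAAEAAAAAIcABx/gABAMAAAAAM8ADx/AABAcAAAAAG+ADx4AAAAcAAAAAH+ADxgBwAAwAAAAAD/wDwAD4GBwAAAAAD/4DwADgOBAAAAAAD/4D4AAAPAAAAAAAA/4D4AAAfAAAAAAAAH4D4AAA/AAgAAAAAD4D4gAA/cAwAAAACDwD54AB/4A4AAAADAADz8AD/4AcAAAAAAADD+AD/4AOAAAAAAAA="/>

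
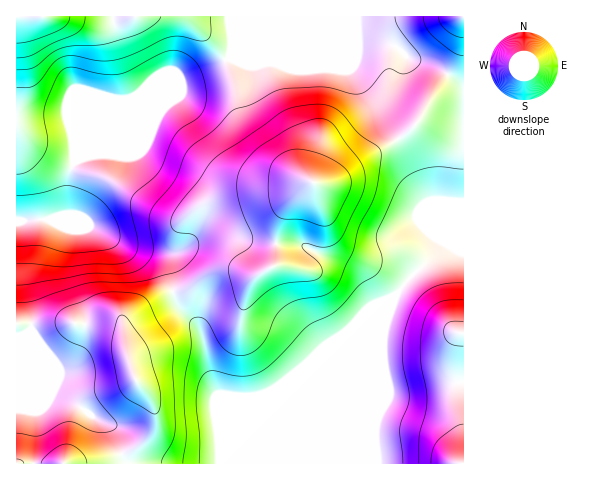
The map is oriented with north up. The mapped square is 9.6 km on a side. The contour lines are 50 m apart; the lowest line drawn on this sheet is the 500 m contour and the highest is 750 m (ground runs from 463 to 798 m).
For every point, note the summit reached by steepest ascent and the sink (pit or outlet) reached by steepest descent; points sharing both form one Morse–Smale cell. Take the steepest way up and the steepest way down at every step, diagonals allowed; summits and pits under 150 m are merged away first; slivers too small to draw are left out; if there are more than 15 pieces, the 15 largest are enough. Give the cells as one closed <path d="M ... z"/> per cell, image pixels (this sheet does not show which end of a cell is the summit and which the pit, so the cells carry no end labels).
<path d="M463 16l-234 0 3 22 0 11-3 9-82 35-62 62-12 9-5 15 0 35-11 5-41 3 1 242 361-1-3-38 11-28-2-64 10-35 15-20 21-19 11-17 23 8z"/><path d="M228 16l-211 0-1 205 33-1 19-6 0-35 5-15 12-9 62-62 82-35 3-9 0-11z"/><path d="M445 242l-5 2-10 15-21 19-14 17-8 23-3 15 2 64-11 28 3 39 86-1 0-212z"/>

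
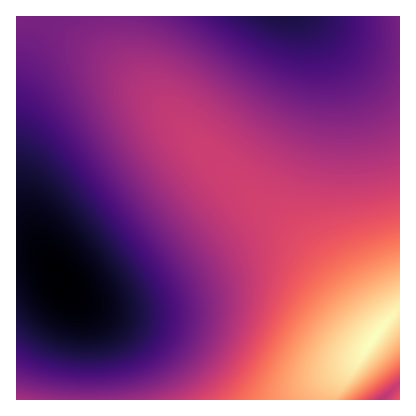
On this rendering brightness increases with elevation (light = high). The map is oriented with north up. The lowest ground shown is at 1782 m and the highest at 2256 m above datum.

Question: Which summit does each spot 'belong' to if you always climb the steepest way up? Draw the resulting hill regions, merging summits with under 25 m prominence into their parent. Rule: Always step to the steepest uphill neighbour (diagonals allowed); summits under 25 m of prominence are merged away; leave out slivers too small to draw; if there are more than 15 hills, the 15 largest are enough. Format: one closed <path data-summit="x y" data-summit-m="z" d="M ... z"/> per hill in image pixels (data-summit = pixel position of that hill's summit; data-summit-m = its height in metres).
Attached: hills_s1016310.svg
<path data-summit="374 338" data-summit-m="2256" d="M400 16l-384 0 0 384 366 0 18-16z"/><path data-summit="400 400" data-summit-m="2082" d="M400 384l-18 16 18 0z"/>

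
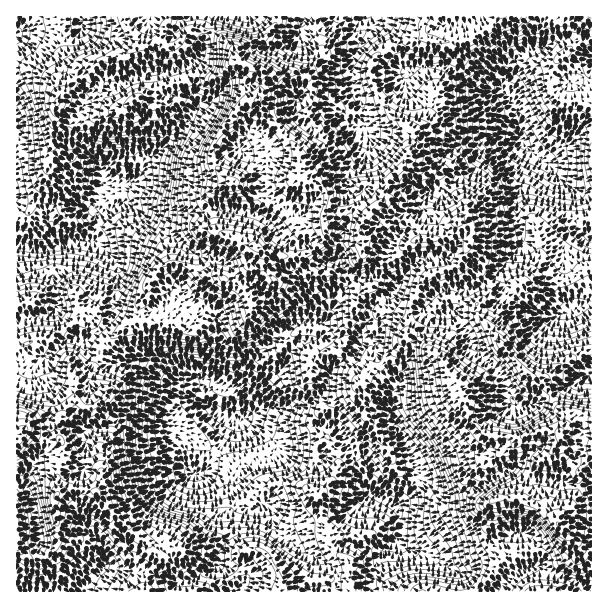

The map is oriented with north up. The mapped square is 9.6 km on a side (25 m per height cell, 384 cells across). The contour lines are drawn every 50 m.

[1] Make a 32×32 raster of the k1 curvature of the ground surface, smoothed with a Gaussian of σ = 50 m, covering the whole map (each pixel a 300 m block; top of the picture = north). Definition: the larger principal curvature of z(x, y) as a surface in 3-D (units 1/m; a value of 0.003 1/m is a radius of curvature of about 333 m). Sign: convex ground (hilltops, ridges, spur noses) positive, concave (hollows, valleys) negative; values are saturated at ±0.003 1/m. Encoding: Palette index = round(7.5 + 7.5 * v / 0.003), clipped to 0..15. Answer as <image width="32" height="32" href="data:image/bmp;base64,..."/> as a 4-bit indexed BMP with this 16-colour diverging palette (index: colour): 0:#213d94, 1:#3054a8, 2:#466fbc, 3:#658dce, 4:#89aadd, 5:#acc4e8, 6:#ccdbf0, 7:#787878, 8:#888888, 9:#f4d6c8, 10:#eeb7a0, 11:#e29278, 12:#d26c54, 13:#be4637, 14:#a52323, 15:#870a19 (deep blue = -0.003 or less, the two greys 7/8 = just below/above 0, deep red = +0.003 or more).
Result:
<image width="32" height="32" href="data:image/bmp;base64,Qk12AgAAAAAAAHYAAAAoAAAAIAAAACAAAAABAAQAAAAAAAACAAATCwAAEwsAABAAAAAAAAAAlD0hAKhUMAC8b0YAzo1lAN2qiQDoxKwA8NvMAHh4eACIiIgAyNb0AKC37gB4kuIAVGzSADdGvgAjI6UAGQqHAJiYmZt5zZi6utnLy57IqqndqHequ4eY6ojrmJiI2njN6umbm77K76eMqYeHervJzZj2fdvLmpmYm6zJqInGS/qZ+c6qeJmXeqp5mIqf6++6i/37lneIqozrhoioq/+5jIvG+od1aYrLrKisd8qoyY+ou8x4iJmpdsqo6nmqu7+8+/e9d4ipeYi7ivd7iu/8+Orpm5d6l2eayI6IqZ6Wjd2ZvPyYiXmHeKu7iqrMdnvad52/p3iYibzIypeq25nvd4i9mKp2aZqZx7u3vsiP+9i5ybqImJu4ury6vf6H32aurdidy93K+4qY2Y65mfl3eLl8qMmJl8+XiPmsiX+Zh2fezqrbiJjb2peuqdm8qrmImqyYj4n/yuneq6f9qavJqqq5hnv9l8z+1c/LiNqomIyaeHiqqr//eM7fjO6tqJmouc+rqKzrmYqvnruq3Ii6m7jIeHiqx4qojs3qqb2ZyZmbq4h2i8/5mr2c2Xe6uKh4jJxpiYu/qYu5lq/NypiHeYycaYZ7+Gl+uad9uKeGeImLvKupqp+I3Jt3fLqnhomJevnOqqiM/NjYqc2aqaqKmZv4mf2ohv+T6YnWm6Z3jLqqu6iZzv2+/uiOhpvJd5x5qJ39qZhu/JrLfqeIuXnMuZiXie3dj/6WnJndzc6IeKqZpnun3et3+LiaebeK+6up"/>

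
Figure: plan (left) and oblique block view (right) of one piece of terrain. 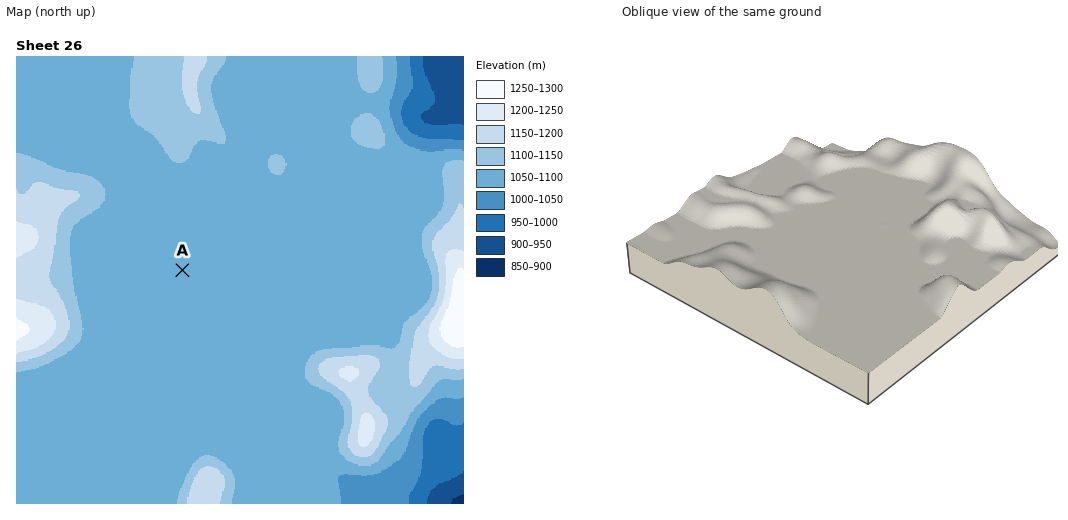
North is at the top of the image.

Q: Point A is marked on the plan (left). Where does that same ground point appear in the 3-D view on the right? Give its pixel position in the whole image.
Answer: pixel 816 248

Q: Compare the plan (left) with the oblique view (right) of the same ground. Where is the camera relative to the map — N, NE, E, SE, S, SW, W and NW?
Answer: SW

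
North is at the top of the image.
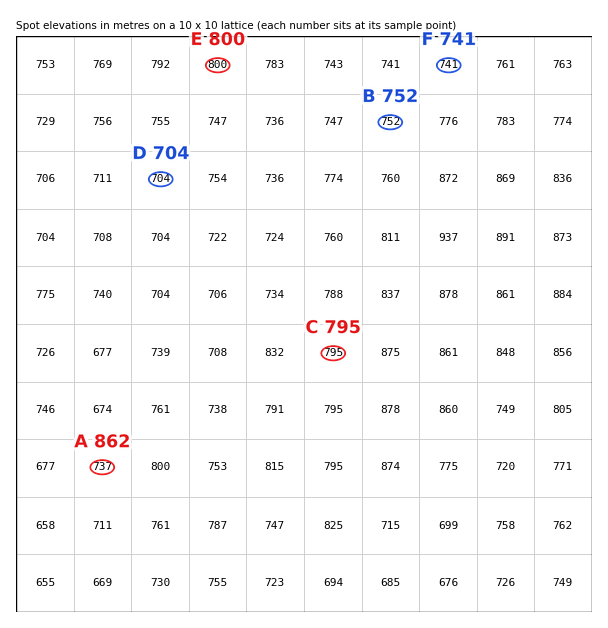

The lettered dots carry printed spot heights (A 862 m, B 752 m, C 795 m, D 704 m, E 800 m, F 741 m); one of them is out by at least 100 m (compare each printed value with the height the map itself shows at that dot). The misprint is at A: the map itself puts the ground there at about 737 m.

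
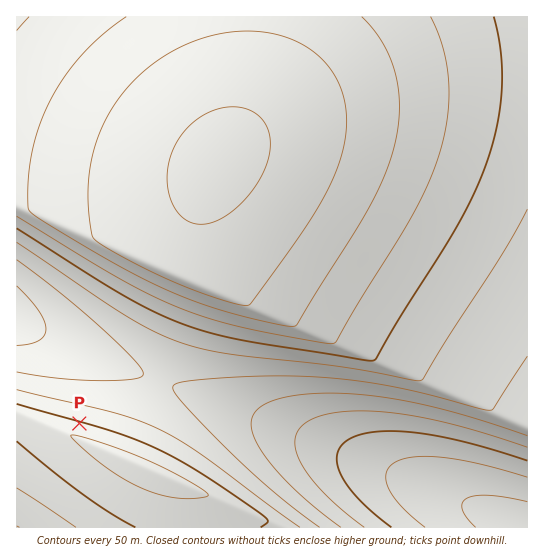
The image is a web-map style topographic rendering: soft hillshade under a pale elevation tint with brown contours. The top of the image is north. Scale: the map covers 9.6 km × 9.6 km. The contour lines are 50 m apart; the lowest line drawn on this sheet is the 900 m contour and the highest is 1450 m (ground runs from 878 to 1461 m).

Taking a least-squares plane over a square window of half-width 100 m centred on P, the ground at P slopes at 10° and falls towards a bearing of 16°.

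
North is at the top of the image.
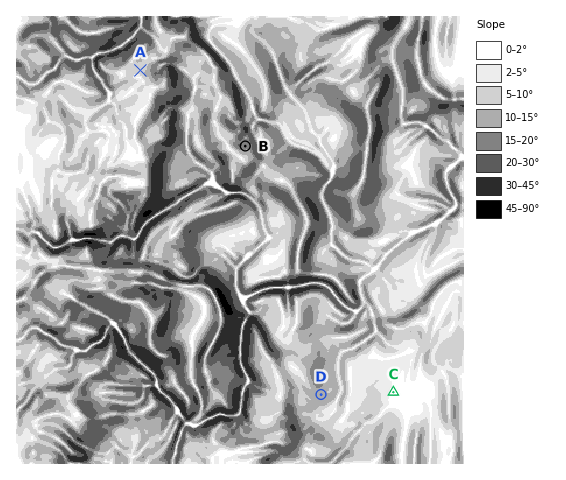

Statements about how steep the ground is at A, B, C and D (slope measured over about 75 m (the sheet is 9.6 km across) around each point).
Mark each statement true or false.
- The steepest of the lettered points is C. false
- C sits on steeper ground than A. false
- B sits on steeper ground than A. true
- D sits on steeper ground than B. false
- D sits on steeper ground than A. true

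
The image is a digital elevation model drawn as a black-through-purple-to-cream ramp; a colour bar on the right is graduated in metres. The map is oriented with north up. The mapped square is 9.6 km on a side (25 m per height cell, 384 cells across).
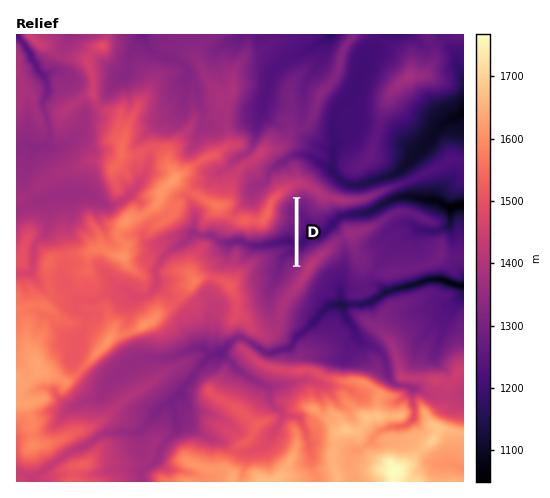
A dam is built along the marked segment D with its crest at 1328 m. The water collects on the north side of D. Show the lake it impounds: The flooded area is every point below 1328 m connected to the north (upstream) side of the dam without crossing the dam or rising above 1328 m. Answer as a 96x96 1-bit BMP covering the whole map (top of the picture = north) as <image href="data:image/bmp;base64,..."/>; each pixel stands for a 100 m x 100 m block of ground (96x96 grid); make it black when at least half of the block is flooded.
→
<image width="96" height="96" href="data:image/bmp;base64,Qk2+BAAAAAAAAD4AAAAoAAAAYAAAAGAAAAABAAEAAAAAAIAEAAATCwAAEwsAAAIAAAAAAAAA////AAAAAAAAAAAAAAAAAAAAAAAAAAAAAAAAAAAAAAAAAAAAAAAAAAAAAAAAAAAAAAAAAAAAAAAAAAAAAAAAAAAAAAAAAAAAAAAAAAAAAAAAAAAAAAAAAAAAAAAAAAAAAAAAAAAAAAAAAAAAAAAAAAAAAAAAAAAAAAAAAAAAAAAAAAAAAAAAAAAAAAAAAAAAAAAAAAAAAAAAAAAAAAAAAAAAAAAAAAAAAAAAAAAAAAAAAAAAAAAAAAAAAAAAAAAAAAAAAAAAAAAAAAAAAAAAAAAAAAAAAAAAAAAAAAAAAAAAAAAAAAAAAAAAAAAAAAAAAAAAAAAAAAAAAAAAAAAAAAAAAAAAAAAAAAAAAAAAAAAAAAAAAAAAAAAAAAAAAAAAAAAAAAAAAAAAAAAAAAAAAAAAAAAAAAAAAAAAAAAAAAAAAAAAAAAAAAAAAAAAAAAAAAAAAAAAAAAAAAAAAAAAAAAAAAAAAAAAAAAAAAAAAAAAAAAAAAAAAAAAAAAAAAAAAAAAAAAAAAAAAAAAAAAAAAAAAAAAAAAAAAAAAAAAAAAAAAAAAAAAAAAAAAAAAAAAAAAAAAAAAAAAAAAAAAAAAAAAAAAAAAAAAAAAAAAAAAAAAAAAAAAAAAAAAAAAAAAAAAAAAAAAAAAAAAAAAAAAAAAAAAAAAAAAAAADAAAAAAAAAAAAAAADgAAAAAAAAAAAAAADwAAAAAAAAAAAAAADwAAAAAAAAAAAAAAD4AAAAAAAAAAAAAAD8AAAAAAAAAAAAAAD8AAAAAAAAAAAAAAD8AAAAAAAAAAAAAA/8AAAAAAAAAAAAAT/8AAAAAAAAAAAAA//8AAAAAAAAAAAAAED8AAAAAAAAAAAAAAA8AAAAAAAAAAAAAAAcAAAAAAAAAAAAAAAcAAAAAAAAAAAAAAAMAAAAAAAAAAAAAAAMAAAAAAAAAAAAAAAMAAAAAAAAAAAAAAAEAAAAAAAAAAAAAAAAAAAAAAAAAAAAAAAAAAAAAAAAAAAAAAAAAAAAAAAAAAAAAAAAAAAAAAAAAAAAAAAAAAAAAAAAAAAAAAAAAAAAAAAAAAAAAAAAAAAAAAAAAAAAAAAAAAAAAAAAAAAAAAAAAAAAAAAAAAAAAAAAAAAAAAAAAAAAAAAAAAAAAAAAAAAAAAAAAAAAAAAAAAAAAAAAAAAAAAAAAAAAAAAAAAAAAAAAAAAAAAAAAAAAAAAAAAAAAAAAAAAAAAAAAAAAAAAAAAAAAAAAAAAAAAAAAAAAAAAAAAAAAAAAAAAAAAAAAAAAAAAAAAAAAAAAAAAAAAAAAAAAAAAAAAAAAAAAAAAAAAAAAAAAAAAAAAAAAAAAAAAAAAAAAAAAAAAAAAAAAAAAAAAAAAAAAAAAAAAAAAAAAAAAAAAAAAAAAAAAAAAAAAAAAAAAAAAAAAAAAAAAAAAAAAAAAAAAAAAAAAAAAAAAAAAAAAAAAAAAAAAAAAAAAAAAAAAAAAAAAAAAAAAAAAAAAAAAAAAAAAAAAAAAAAAAAAAAAAAAAAAAAAAAAAAAAAAAAAAAAAAAAA="/>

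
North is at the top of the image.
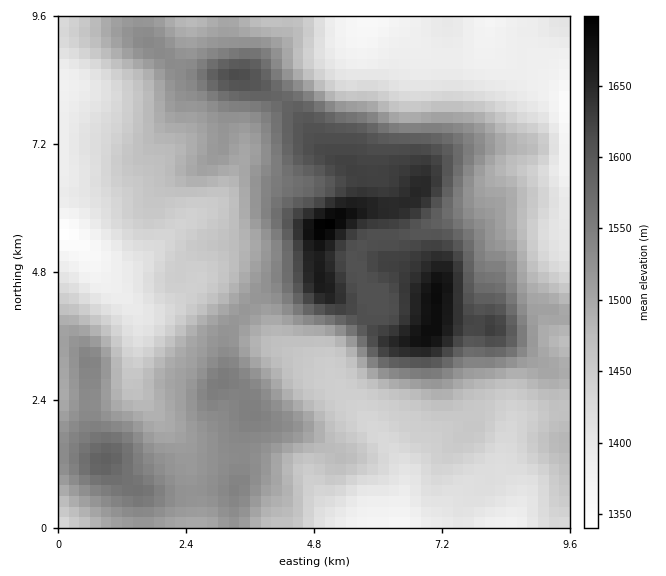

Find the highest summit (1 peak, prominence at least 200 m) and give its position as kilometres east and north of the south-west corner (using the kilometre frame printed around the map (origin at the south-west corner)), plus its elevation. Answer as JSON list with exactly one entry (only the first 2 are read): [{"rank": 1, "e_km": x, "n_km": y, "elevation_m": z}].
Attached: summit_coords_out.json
[{"rank": 1, "e_km": 5.01, "n_km": 5.66, "elevation_m": 1702}]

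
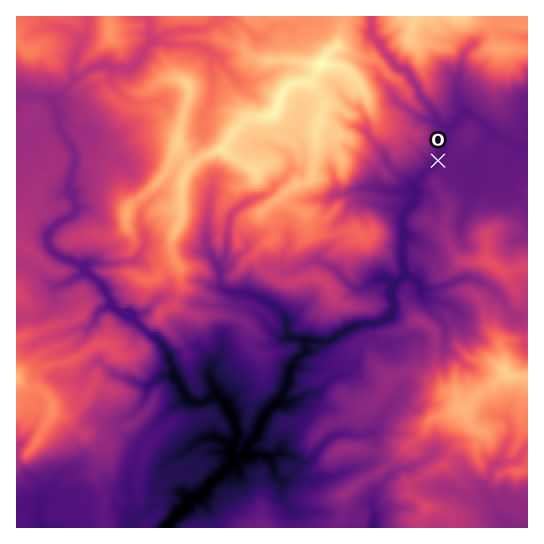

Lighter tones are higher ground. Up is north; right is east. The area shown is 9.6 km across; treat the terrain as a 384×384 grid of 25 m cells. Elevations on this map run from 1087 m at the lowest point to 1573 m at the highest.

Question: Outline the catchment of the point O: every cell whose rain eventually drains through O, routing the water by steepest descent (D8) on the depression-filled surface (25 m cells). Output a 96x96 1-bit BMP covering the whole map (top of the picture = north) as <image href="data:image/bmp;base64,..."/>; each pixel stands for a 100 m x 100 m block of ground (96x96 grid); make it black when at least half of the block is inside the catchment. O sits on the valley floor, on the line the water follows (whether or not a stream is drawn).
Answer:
<image width="96" height="96" href="data:image/bmp;base64,Qk2+BAAAAAAAAD4AAAAoAAAAYAAAAGAAAAABAAEAAAAAAIAEAAATCwAAEwsAAAIAAAAAAAAA////AAAAAAAAAAAAAAAAAAAAAAAAAAAAAAAAAAAAAAAAAAAAAAAAAAAAAAAAAAAAAAAAAAAAAAAAAAAAAAAAAAAAAAAAAAAAAAAAAAAAAAAAAAAAAAAAAAAAAAAAAAAAAAAAAAAAAAAAAAAAAAAAAAAAAAAAAAAAAAAAAAAAAAAAAAAAAAAAAAAAAAAAAAAAAAAAAAAAAAAAAAAAAAAAAAAAAAAAAAAAAAAAAAAAAAAAAAAAAAAAAAAAAAAAAAAAAAAAAAAAAAAAAAAAAAAAAAAAAAAAAAAAAAAAAAAAAAAAAAAAAAAAAAAAAAAAAAAAAAAAAAAAAAAAAAAAAAAAAAAAAAAAAAAAAAAAAAAAAAAAAAAAAAAAAAAAAAAAAAAAAAAAAAAAAAAAAAAAAAAAAAAAAAAAAAAAAAAAAAAAAAAAAAAAAAAAAAAAAAAAAAAAAAAAAAAAAAAAAAAAAAAAAAAAAAAAAAAAAAAAAAAAAAAAAAAAAAAAAAAAAAAAAAAAAAAAAAAAAAAAAAAAAAAAAAAAAAAAAAAAAAAAAAAAAAAAAAAAAAAAAAAAAAAAAAAAAAAAAAAAAAAAAAAAAAAAAAAAAAAAAAAAAAAAAAAAAAAAAAAAAAAAAAAAAAAAAAAAAAAAAAAAAAAAAAAAAAAAAAAAAAAAAAAAAAAAAAAAAAAAAAAAAAAAAAAAAAAAAAAAAAAAAAAAAAAAAAAAAAAAAAAAAAAAAAAAAAAAAAAAAAAAAAAAAAAAAAAAAAAAAAAAAAAAAAAAAAAAAAAAAAAAAAAAABwAAAAAAAAAAAAAAH8AAAAAAAAAAAAAH/8AAAAAAAAAAAAAP/8AAAAAAAAAAAAAP/8AAAAAAAAAAAAAf/8AAAAAAAAAAAAAf/8AAAAAAAAAAAAA//8AAAAAAAAAAAAA//8AAAAAAAAAAAAAf/8AAAAAAAAAAAAAf/8AAAAAAAAAAAAAf/8AAAAAAAAAAAAAf/8AAAAAAAAAAAAAf/8AAAAAAAAAAAAA//8AAAAAAAAAAAAB//8AAAAAAAAAAAAB//8AAAAAAAAAAAAB//8AAAAAAAAAAAAB//8AAAAAAAAAAAAA//8AAAAAAAAAAAAA//8AAAAAAAAAAAAB//8AAAAAAAAAAAAD//8AAAAAAAAAAAAH//8AAAAAAAAAAAAP//8AAAAAAAAAAAAf//8AAAAAAAAAAAA///8AAAAAAAAAAA////8AAAAAAAAAAB////8AAAAAAAAAAB////8AAAAAAAAAAD////8AAAAAAAAAAD////8AAAAAAAAAAD////8AAAAAAAAAAH////8AAAAAAAAAAH////8AAAAAAAAAAP////8AAAAAAAAAAf////8AAAAAAAAAAf////8AAAAAAAAAB/////8AAAAAAAAAP/////8AAAAAAAAAP/////8AAAAAAAAAH/////8AAAAAAAAAD////8AAAAAAAAAAB////8AAAAAAAAAAB////4AAAAAAAAAAB////4AAAAAAAAAAB////wAAAAAAAAAAA///+AA="/>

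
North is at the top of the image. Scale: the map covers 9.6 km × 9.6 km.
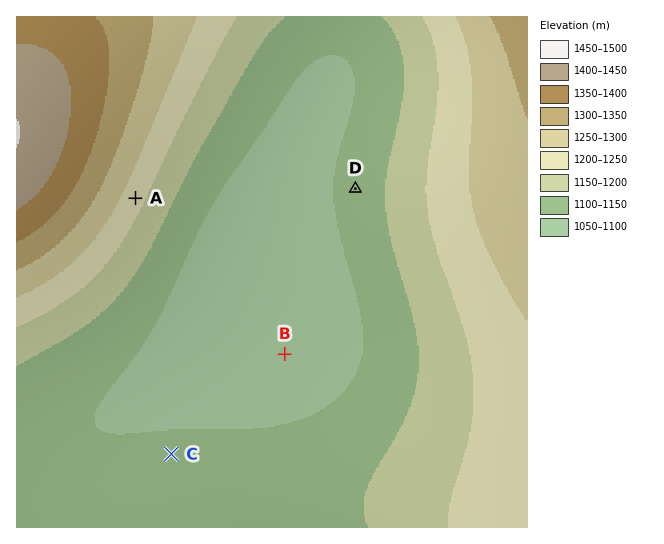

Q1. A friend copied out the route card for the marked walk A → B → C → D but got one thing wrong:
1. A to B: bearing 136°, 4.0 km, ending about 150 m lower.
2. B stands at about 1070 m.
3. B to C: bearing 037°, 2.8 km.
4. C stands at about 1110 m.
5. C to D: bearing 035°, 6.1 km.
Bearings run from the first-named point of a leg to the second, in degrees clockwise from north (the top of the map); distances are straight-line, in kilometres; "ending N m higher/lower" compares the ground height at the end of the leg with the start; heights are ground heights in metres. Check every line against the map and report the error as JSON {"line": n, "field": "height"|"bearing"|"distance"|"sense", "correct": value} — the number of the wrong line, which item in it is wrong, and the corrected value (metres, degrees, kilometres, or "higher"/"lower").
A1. {"line": 3, "field": "bearing", "correct": 229}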